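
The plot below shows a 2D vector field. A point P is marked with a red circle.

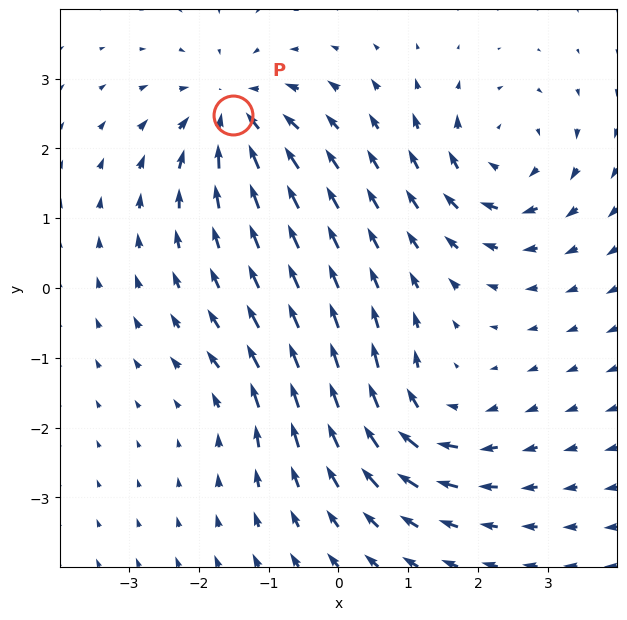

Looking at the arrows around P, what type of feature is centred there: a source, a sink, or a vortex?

At P (-1.5, 2.5) the arrows converge inward. Divergence about -6, curl ≈0 — negative divergence with near-zero curl is a sink.

sink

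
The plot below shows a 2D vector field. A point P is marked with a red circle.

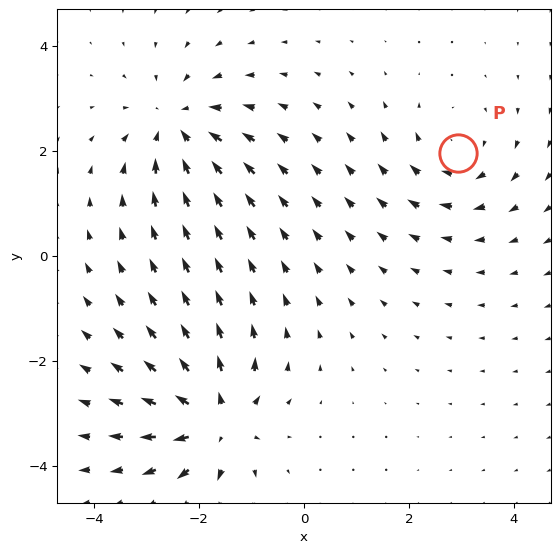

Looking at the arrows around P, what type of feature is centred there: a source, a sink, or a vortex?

At P (2.9, 2.0) the arrows circulate clockwise. Divergence ≈0, curl about -2 — near-zero divergence with nonzero curl is a vortex.

vortex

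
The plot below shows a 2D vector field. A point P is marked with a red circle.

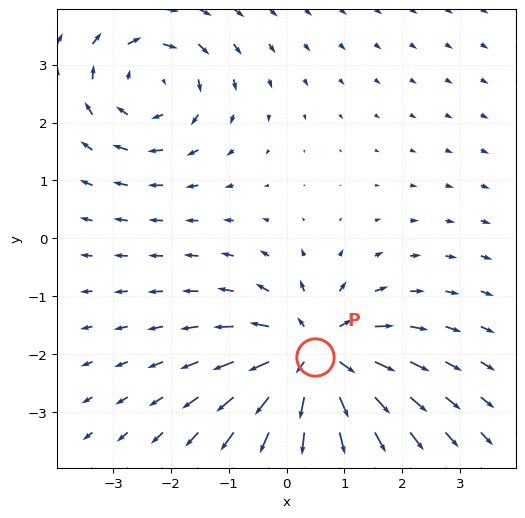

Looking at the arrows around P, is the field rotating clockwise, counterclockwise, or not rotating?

not rotating

Near P at (0.5, -2.1) the arrows show no circulation. The curl there is ≈0.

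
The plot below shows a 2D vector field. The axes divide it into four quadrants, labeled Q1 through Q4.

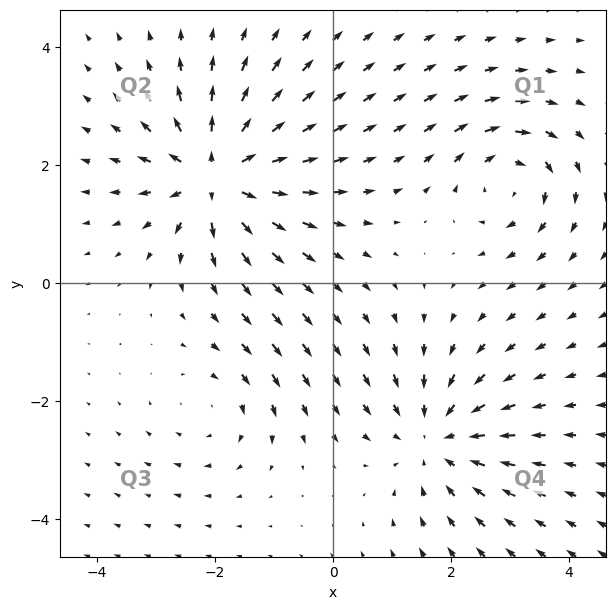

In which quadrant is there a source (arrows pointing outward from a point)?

The source sits at approximately (-2.0, 1.8), which lies in quadrant Q2. The divergence there is about +6, positive as expected for a source.

Q2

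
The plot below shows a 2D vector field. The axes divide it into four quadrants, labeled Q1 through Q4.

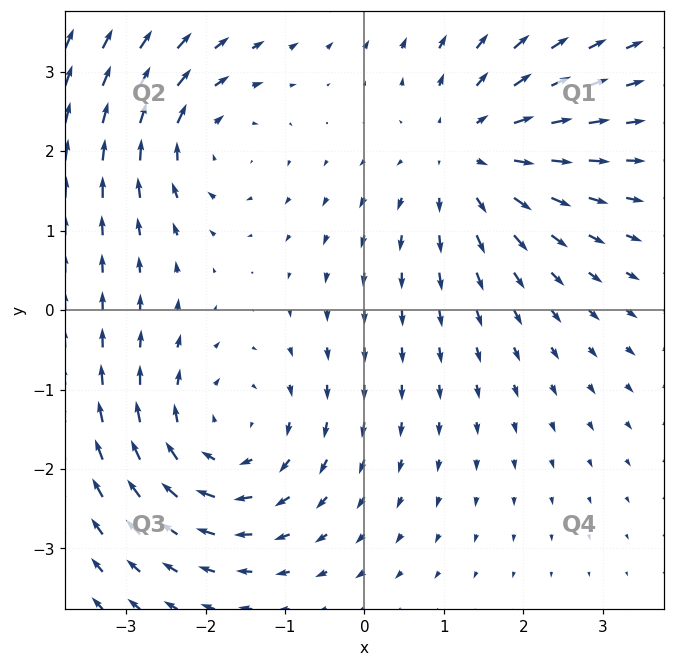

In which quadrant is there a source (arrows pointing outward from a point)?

The source sits at approximately (1.3, 2.0), which lies in quadrant Q1. The divergence there is about +3, positive as expected for a source.

Q1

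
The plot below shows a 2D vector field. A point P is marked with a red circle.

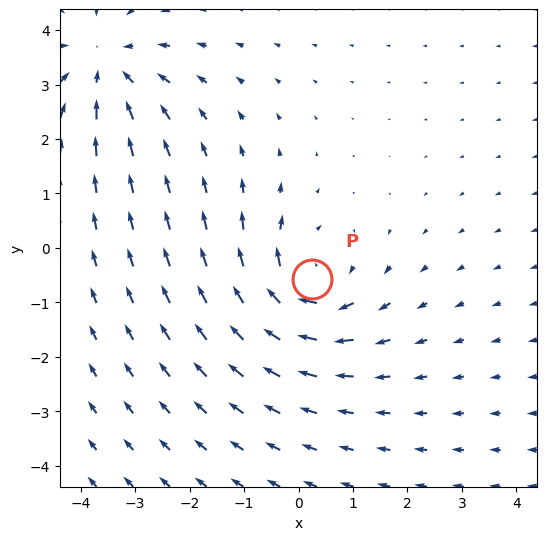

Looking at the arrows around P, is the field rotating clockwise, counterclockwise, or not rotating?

clockwise

Near P at (0.3, -0.6) the arrows circulate clockwise. The curl (z-component) there is about -4; negative curl means clockwise rotation.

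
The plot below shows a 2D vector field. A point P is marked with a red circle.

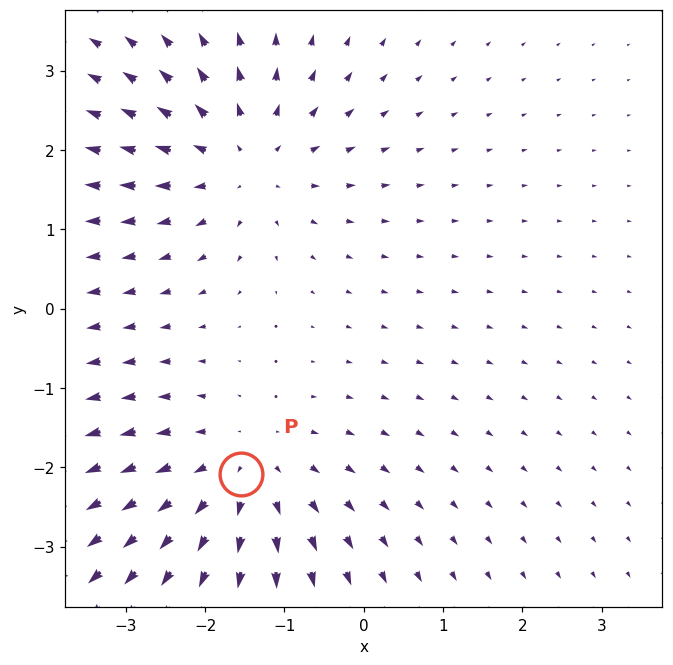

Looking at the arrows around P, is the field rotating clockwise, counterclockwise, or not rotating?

not rotating

Near P at (-1.5, -2.1) the arrows show no circulation. The curl there is ≈0.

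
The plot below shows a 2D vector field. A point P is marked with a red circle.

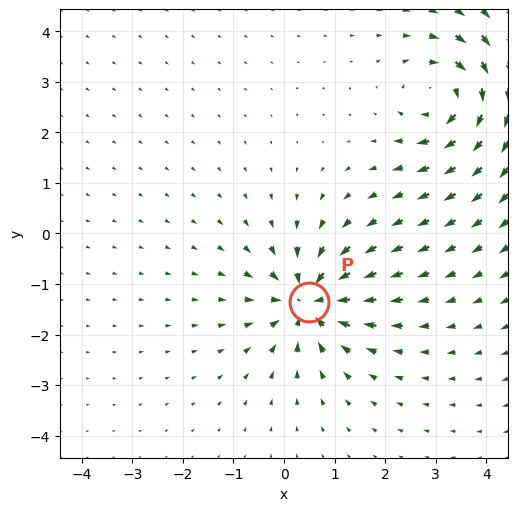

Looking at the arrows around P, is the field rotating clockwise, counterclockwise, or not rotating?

Near P at (0.5, -1.3) the arrows show no circulation. The curl there is ≈0.

not rotating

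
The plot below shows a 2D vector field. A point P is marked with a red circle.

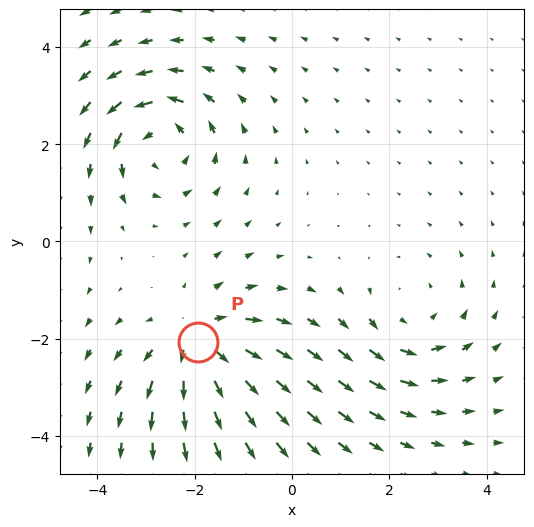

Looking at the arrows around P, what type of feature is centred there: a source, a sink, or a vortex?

source

At P (-1.9, -2.1) the arrows spread outward. Divergence about +5, curl ≈0 — positive divergence with near-zero curl is a source.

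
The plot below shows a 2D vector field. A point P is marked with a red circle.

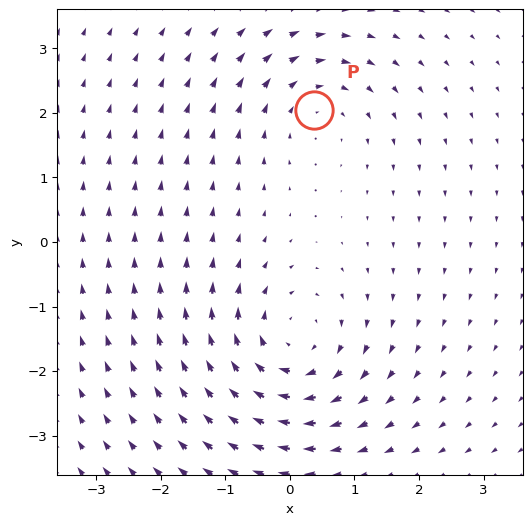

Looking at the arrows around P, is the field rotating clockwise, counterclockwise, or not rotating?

clockwise

Near P at (0.4, 2.0) the arrows circulate clockwise. The curl (z-component) there is about -3; negative curl means clockwise rotation.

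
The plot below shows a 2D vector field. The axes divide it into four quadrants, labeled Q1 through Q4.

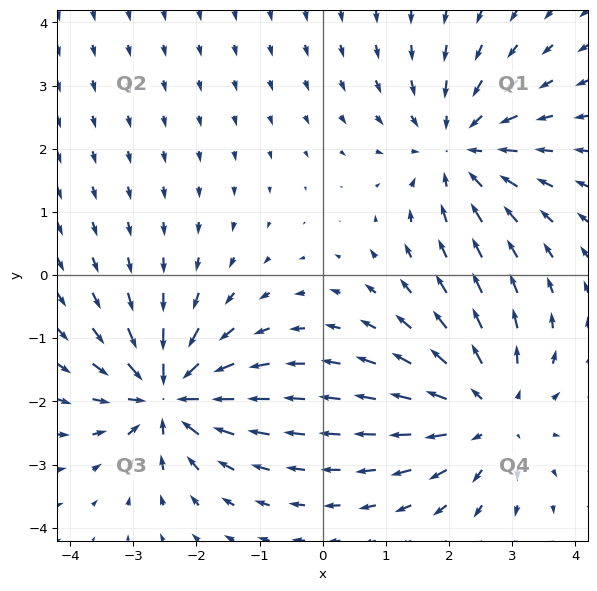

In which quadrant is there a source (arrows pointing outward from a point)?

Q4

The source sits at approximately (2.6, -2.2), which lies in quadrant Q4. The divergence there is about +4, positive as expected for a source.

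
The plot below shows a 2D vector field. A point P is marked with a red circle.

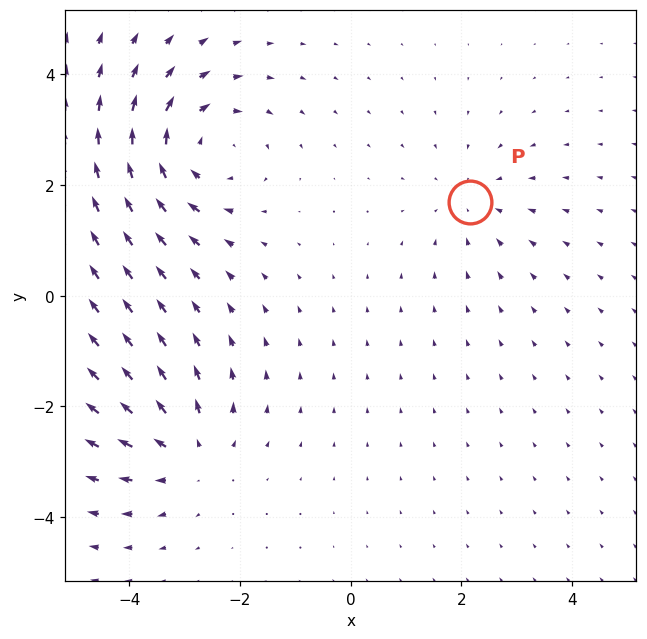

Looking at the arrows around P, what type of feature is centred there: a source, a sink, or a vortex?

At P (2.2, 1.7) the arrows converge inward. Divergence about -2, curl ≈0 — negative divergence with near-zero curl is a sink.

sink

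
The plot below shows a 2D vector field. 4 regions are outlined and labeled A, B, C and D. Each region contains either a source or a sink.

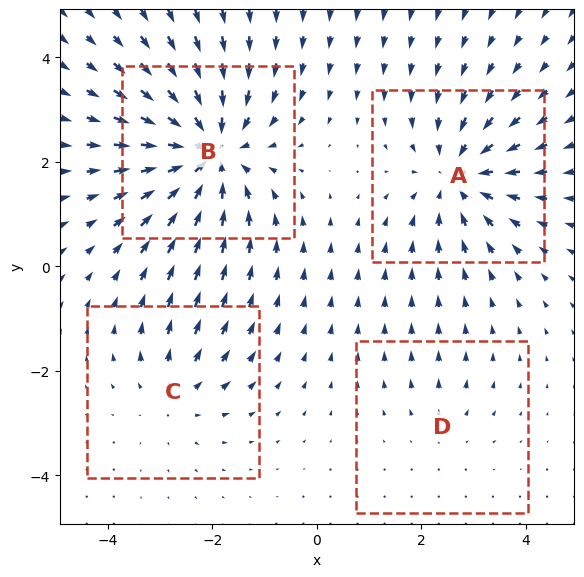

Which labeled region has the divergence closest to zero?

D

Divergence at each region's feature centre — A: about -5, B: about -7, C: about +3, D: about +2. Region D is closest to zero.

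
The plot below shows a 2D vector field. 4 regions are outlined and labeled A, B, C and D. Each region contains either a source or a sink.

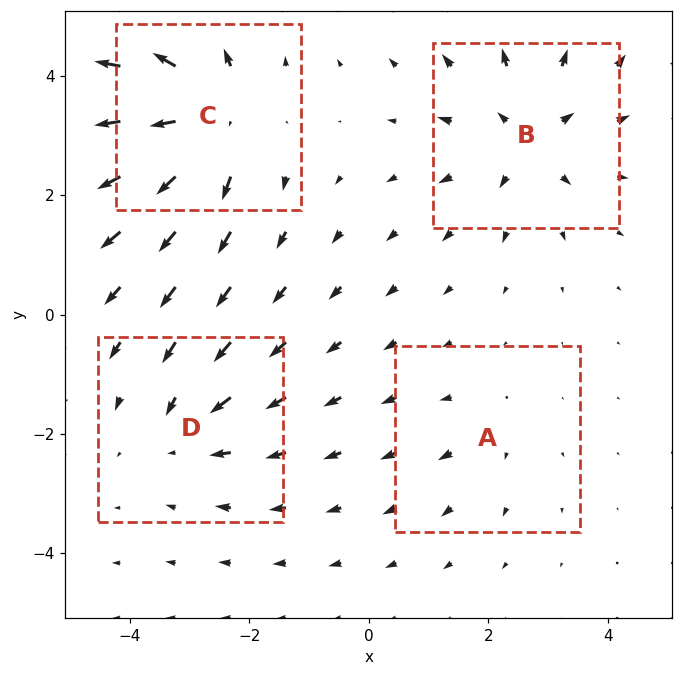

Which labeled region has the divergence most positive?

C

Divergence at each region's feature centre — A: about +2, B: about +5, C: about +6, D: about -3. Region C is most positive.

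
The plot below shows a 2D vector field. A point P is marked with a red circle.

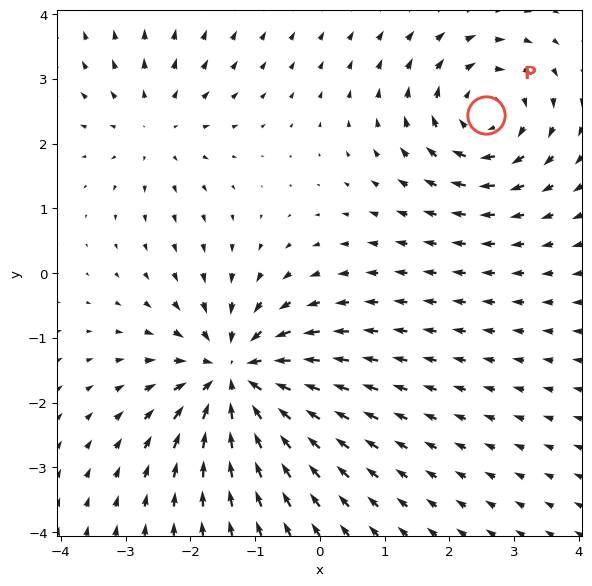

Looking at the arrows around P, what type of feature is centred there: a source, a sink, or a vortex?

vortex

At P (2.6, 2.4) the arrows circulate clockwise. Divergence ≈0, curl about -4 — near-zero divergence with nonzero curl is a vortex.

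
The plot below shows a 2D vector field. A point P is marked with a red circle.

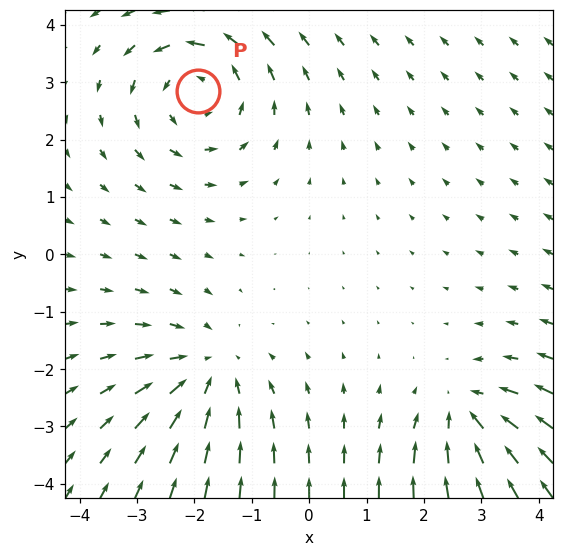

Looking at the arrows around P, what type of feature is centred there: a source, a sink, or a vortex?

vortex

At P (-1.9, 2.9) the arrows circulate counterclockwise. Divergence ≈0, curl about +4 — near-zero divergence with nonzero curl is a vortex.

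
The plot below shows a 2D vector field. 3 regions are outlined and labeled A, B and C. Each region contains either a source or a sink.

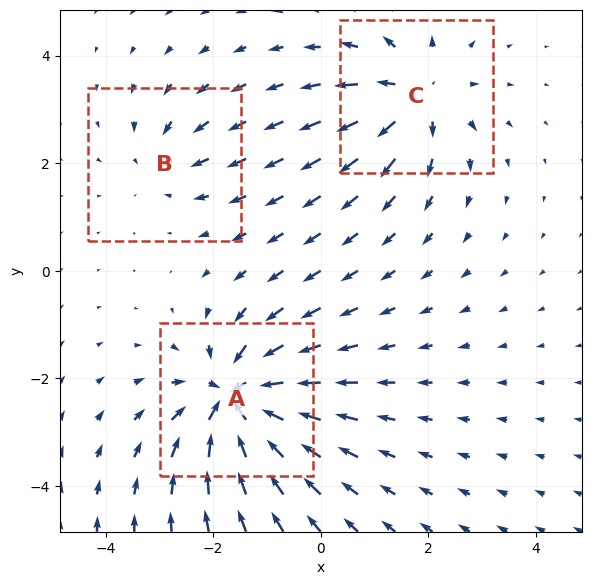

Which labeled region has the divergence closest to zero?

Divergence at each region's feature centre — A: about -6, B: about -2, C: about +4. Region B is closest to zero.

B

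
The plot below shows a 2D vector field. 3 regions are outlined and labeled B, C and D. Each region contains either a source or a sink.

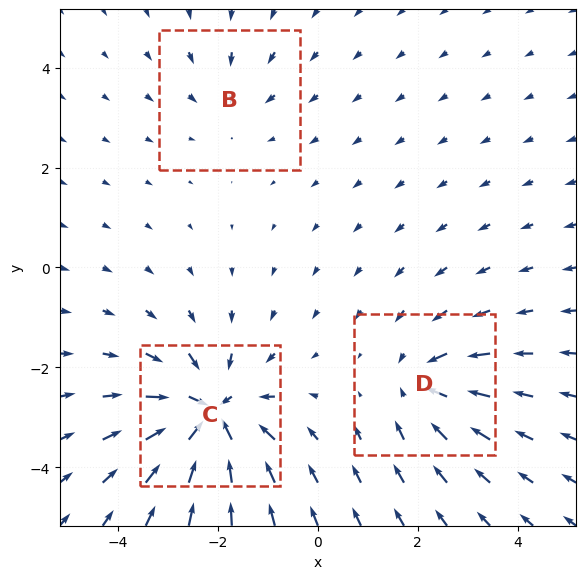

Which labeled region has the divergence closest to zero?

B

Divergence at each region's feature centre — B: about -2, C: about -6, D: about -3. Region B is closest to zero.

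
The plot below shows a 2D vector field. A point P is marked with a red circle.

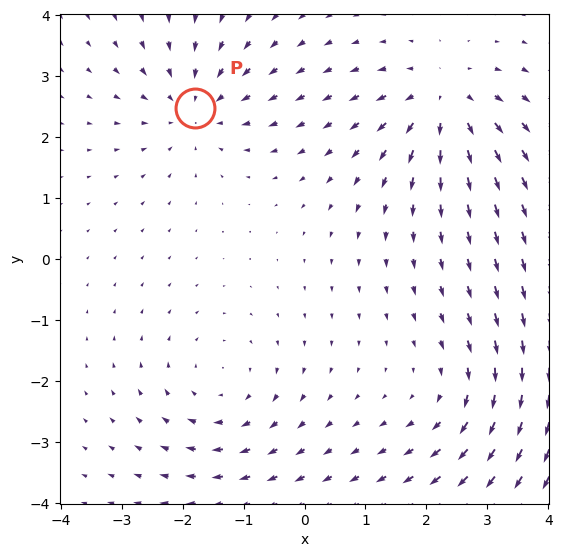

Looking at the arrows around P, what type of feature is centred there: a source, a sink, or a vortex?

sink

At P (-1.8, 2.5) the arrows converge inward. Divergence about -4, curl ≈0 — negative divergence with near-zero curl is a sink.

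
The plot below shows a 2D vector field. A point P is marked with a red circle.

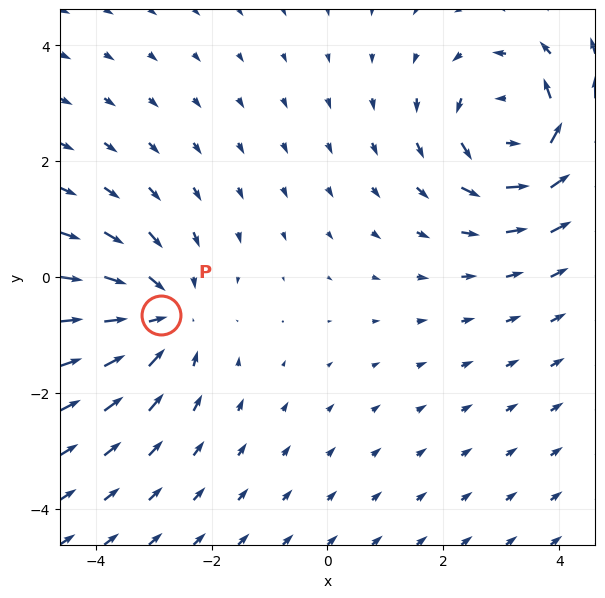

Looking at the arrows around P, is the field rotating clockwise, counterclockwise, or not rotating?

not rotating

Near P at (-2.9, -0.6) the arrows show no circulation. The curl there is ≈0.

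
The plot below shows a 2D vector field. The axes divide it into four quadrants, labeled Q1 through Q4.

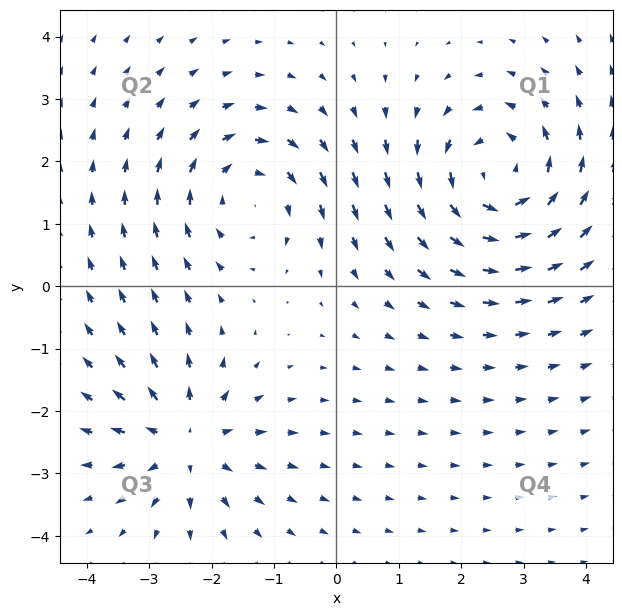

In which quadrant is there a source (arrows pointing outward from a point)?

The source sits at approximately (-2.4, -2.5), which lies in quadrant Q3. The divergence there is about +4, positive as expected for a source.

Q3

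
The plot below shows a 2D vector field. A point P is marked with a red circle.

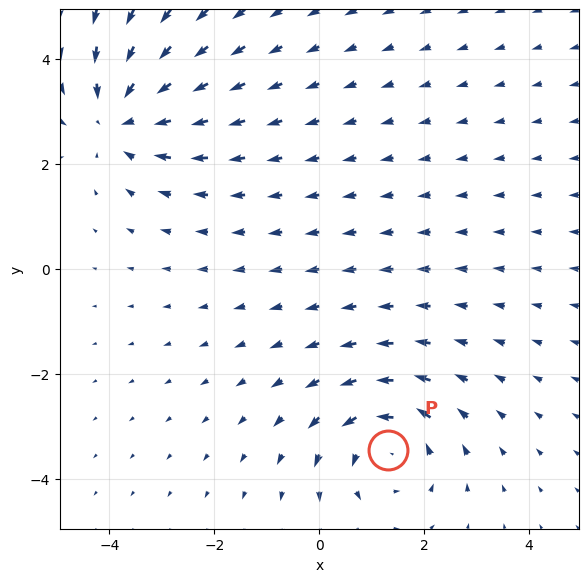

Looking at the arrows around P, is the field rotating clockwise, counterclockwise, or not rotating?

Near P at (1.3, -3.4) the arrows circulate counterclockwise. The curl (z-component) there is about +5; positive curl means counterclockwise rotation.

counterclockwise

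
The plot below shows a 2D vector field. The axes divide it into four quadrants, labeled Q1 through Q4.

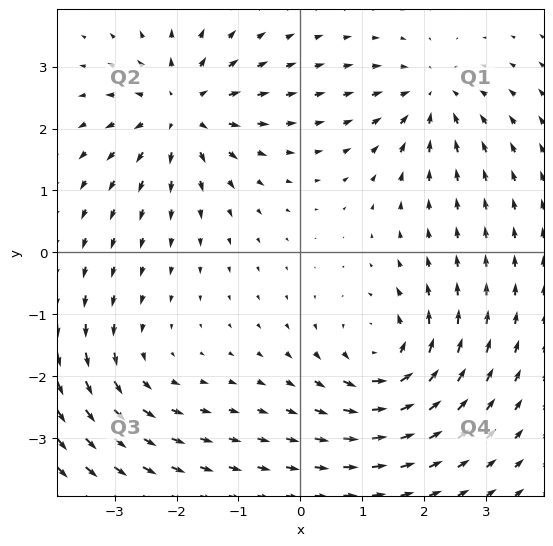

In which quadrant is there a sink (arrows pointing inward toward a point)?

The sink sits at approximately (2.1, 2.5), which lies in quadrant Q1. The divergence there is about -5, negative as expected for a sink.

Q1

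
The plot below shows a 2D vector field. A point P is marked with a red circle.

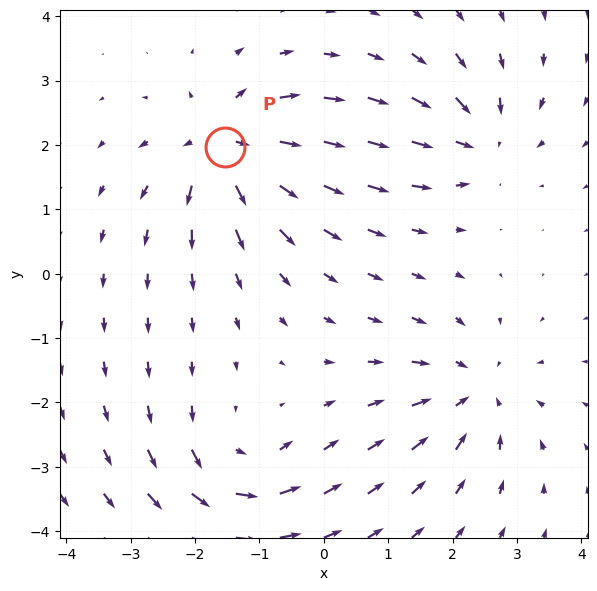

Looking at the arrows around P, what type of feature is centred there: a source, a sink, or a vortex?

At P (-1.5, 2.0) the arrows spread outward. Divergence about +7, curl ≈0 — positive divergence with near-zero curl is a source.

source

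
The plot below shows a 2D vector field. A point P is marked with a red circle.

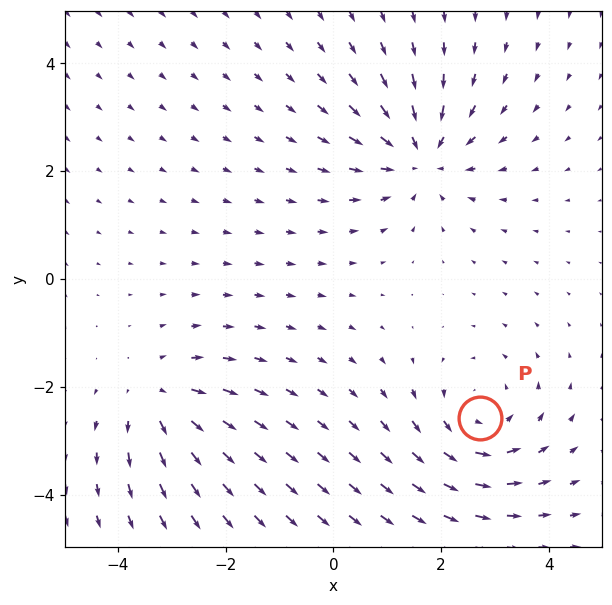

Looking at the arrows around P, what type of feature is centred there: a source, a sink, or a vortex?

At P (2.7, -2.6) the arrows circulate counterclockwise. Divergence ≈0, curl about +4 — near-zero divergence with nonzero curl is a vortex.

vortex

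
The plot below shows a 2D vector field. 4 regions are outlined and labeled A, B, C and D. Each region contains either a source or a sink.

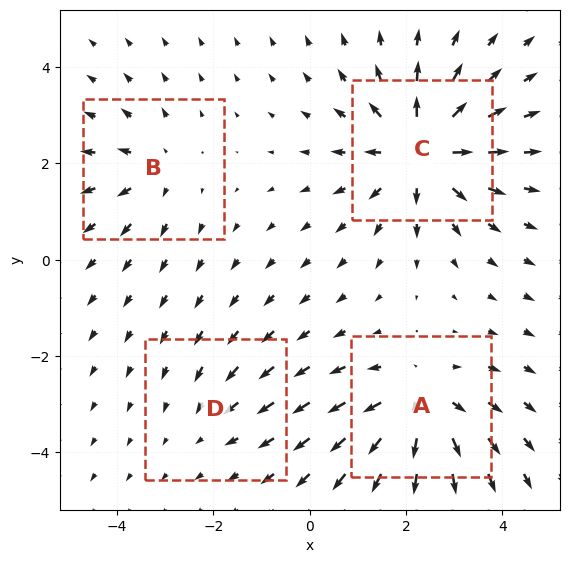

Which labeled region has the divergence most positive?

Divergence at each region's feature centre — A: about +5, B: about +3, C: about +7, D: about -2. Region C is most positive.

C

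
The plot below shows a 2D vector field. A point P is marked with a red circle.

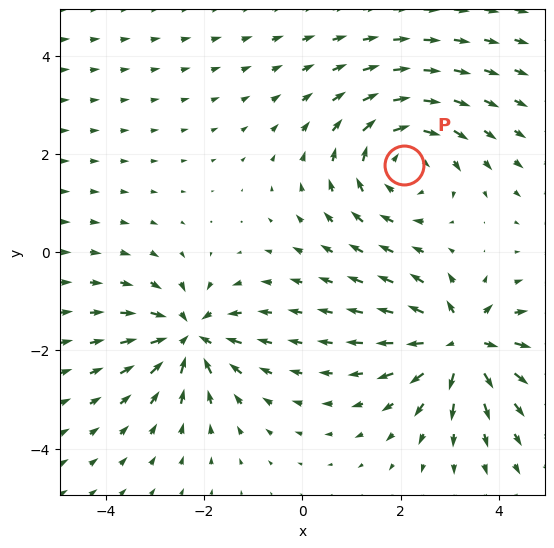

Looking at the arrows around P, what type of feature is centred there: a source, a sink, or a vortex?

At P (2.1, 1.8) the arrows circulate clockwise. Divergence ≈0, curl about -3 — near-zero divergence with nonzero curl is a vortex.

vortex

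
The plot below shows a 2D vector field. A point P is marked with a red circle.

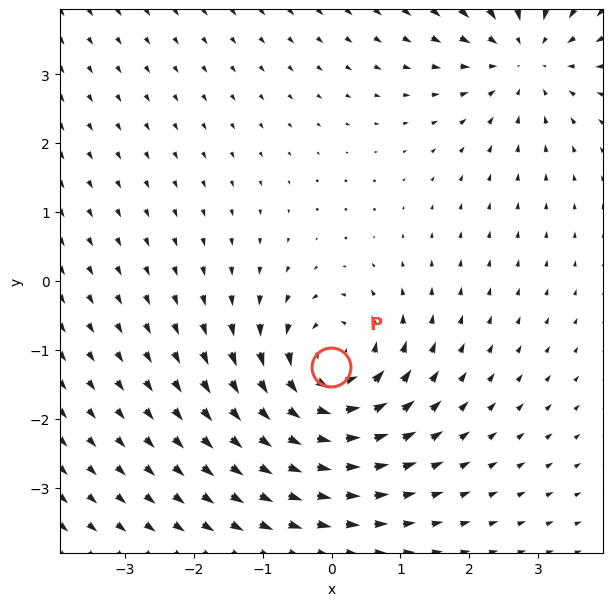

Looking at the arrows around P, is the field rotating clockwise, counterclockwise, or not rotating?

Near P at (-0.0, -1.2) the arrows circulate counterclockwise. The curl (z-component) there is about +6; positive curl means counterclockwise rotation.

counterclockwise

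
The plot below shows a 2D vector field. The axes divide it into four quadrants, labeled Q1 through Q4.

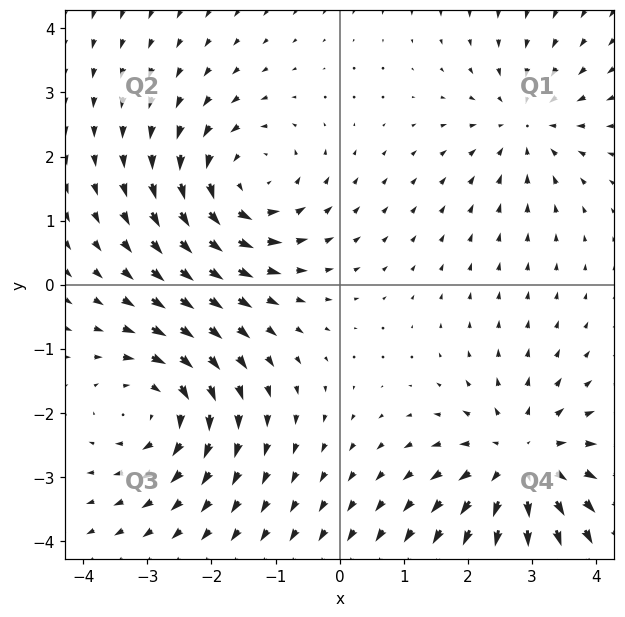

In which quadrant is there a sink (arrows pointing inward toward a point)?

Q1

The sink sits at approximately (2.9, 2.5), which lies in quadrant Q1. The divergence there is about -3, negative as expected for a sink.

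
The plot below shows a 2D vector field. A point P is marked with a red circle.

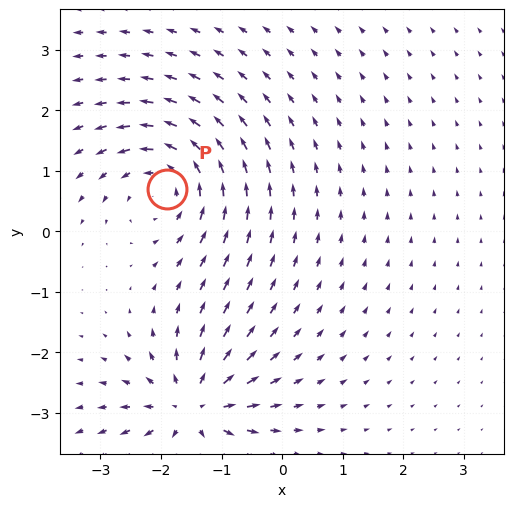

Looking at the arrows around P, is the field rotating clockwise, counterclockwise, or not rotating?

counterclockwise

Near P at (-1.9, 0.7) the arrows circulate counterclockwise. The curl (z-component) there is about +3; positive curl means counterclockwise rotation.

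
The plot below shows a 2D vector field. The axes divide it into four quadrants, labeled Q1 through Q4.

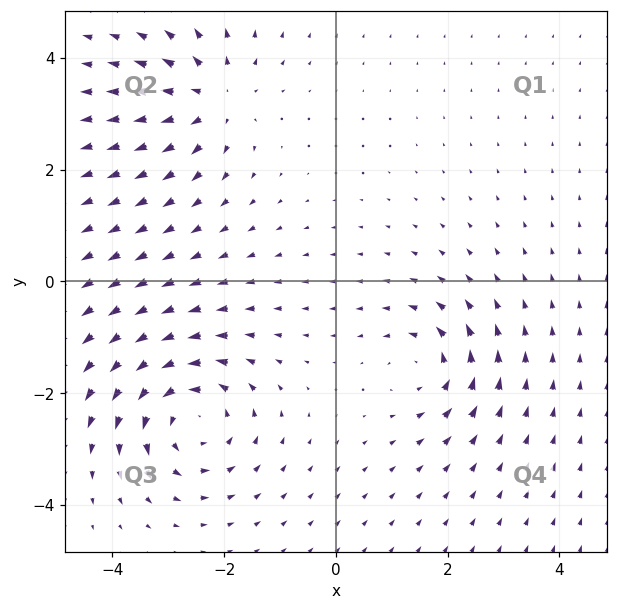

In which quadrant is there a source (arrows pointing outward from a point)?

The source sits at approximately (-2.2, 3.3), which lies in quadrant Q2. The divergence there is about +4, positive as expected for a source.

Q2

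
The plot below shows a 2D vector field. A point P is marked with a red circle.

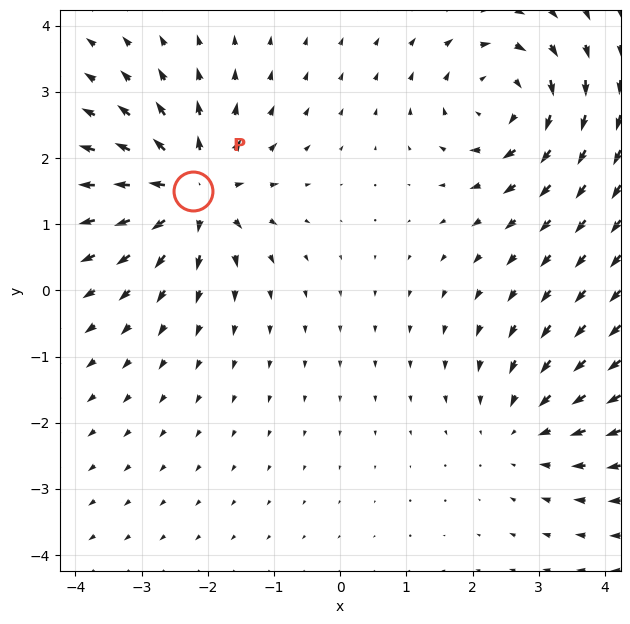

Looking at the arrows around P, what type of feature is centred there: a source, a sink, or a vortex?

At P (-2.2, 1.5) the arrows spread outward. Divergence about +5, curl ≈0 — positive divergence with near-zero curl is a source.

source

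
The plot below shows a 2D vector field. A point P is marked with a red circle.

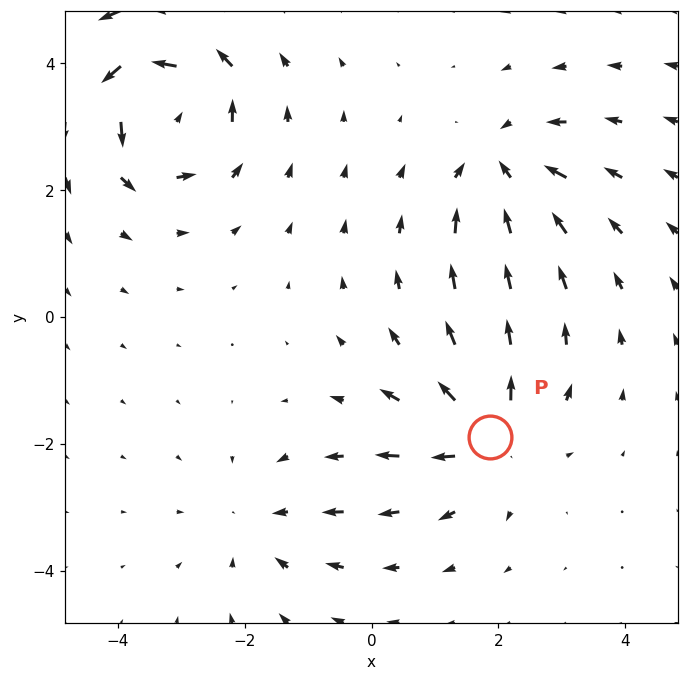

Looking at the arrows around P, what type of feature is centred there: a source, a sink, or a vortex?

source

At P (1.9, -1.9) the arrows spread outward. Divergence about +4, curl ≈0 — positive divergence with near-zero curl is a source.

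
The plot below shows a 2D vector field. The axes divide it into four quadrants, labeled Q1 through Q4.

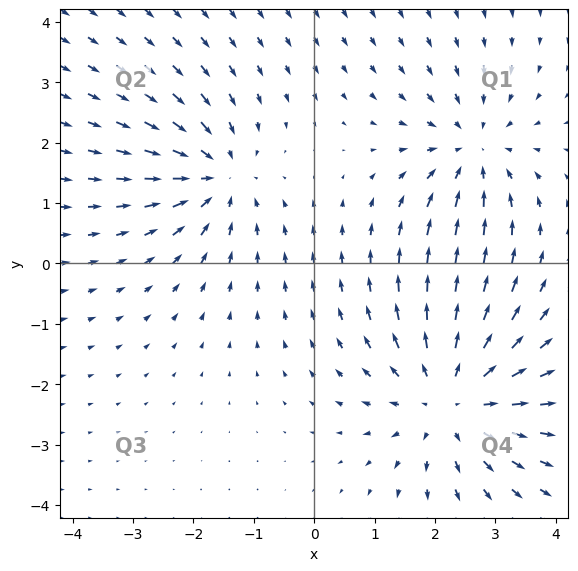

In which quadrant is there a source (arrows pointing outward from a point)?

The source sits at approximately (2.3, -2.2), which lies in quadrant Q4. The divergence there is about +4, positive as expected for a source.

Q4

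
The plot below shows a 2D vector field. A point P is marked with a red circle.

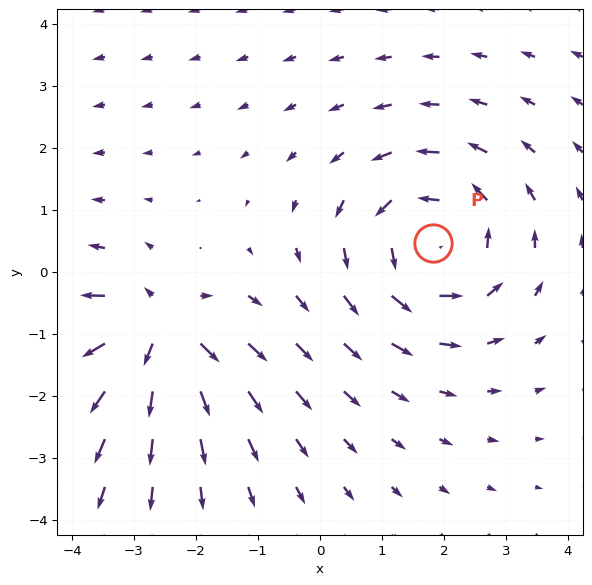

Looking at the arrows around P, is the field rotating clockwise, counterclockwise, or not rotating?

Near P at (1.8, 0.5) the arrows circulate counterclockwise. The curl (z-component) there is about +3; positive curl means counterclockwise rotation.

counterclockwise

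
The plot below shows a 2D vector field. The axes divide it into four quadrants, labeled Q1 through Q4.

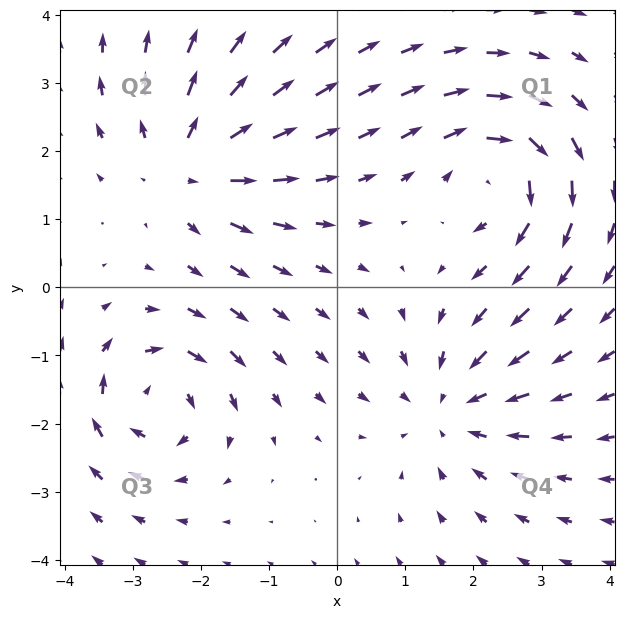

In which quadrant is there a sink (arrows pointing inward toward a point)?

The sink sits at approximately (1.7, -1.8), which lies in quadrant Q4. The divergence there is about -4, negative as expected for a sink.

Q4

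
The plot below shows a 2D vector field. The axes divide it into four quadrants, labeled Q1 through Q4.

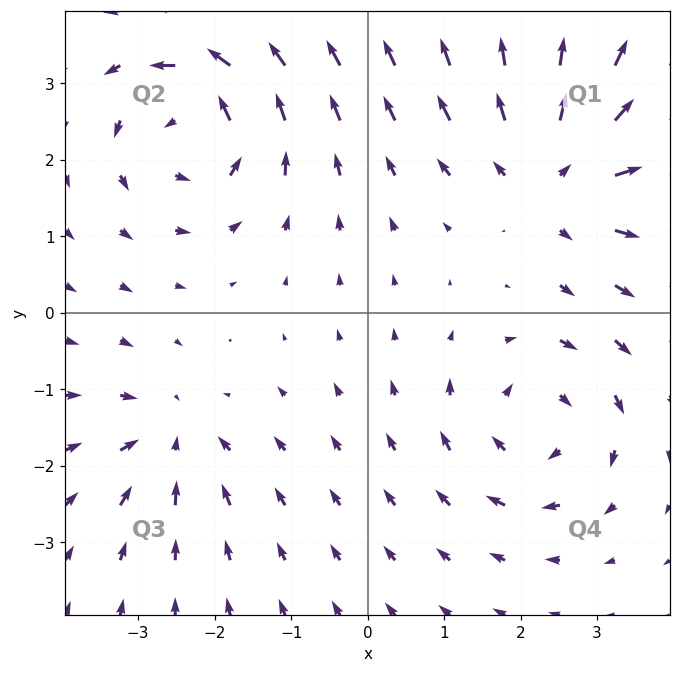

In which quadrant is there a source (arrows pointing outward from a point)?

Q1

The source sits at approximately (2.4, 1.8), which lies in quadrant Q1. The divergence there is about +5, positive as expected for a source.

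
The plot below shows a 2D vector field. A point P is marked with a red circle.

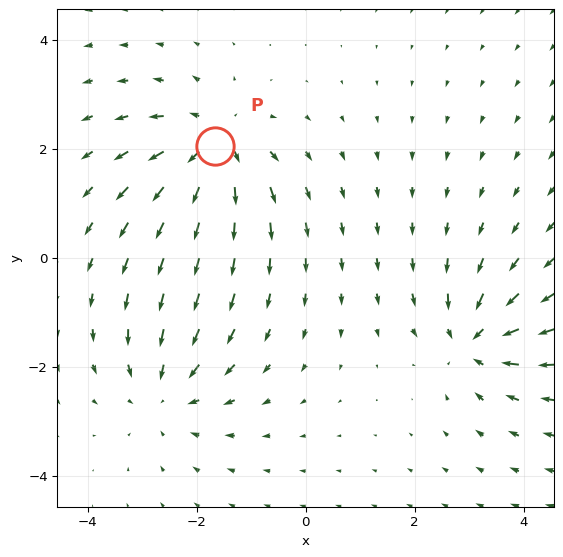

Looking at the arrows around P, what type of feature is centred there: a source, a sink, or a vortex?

source

At P (-1.7, 2.1) the arrows spread outward. Divergence about +5, curl ≈0 — positive divergence with near-zero curl is a source.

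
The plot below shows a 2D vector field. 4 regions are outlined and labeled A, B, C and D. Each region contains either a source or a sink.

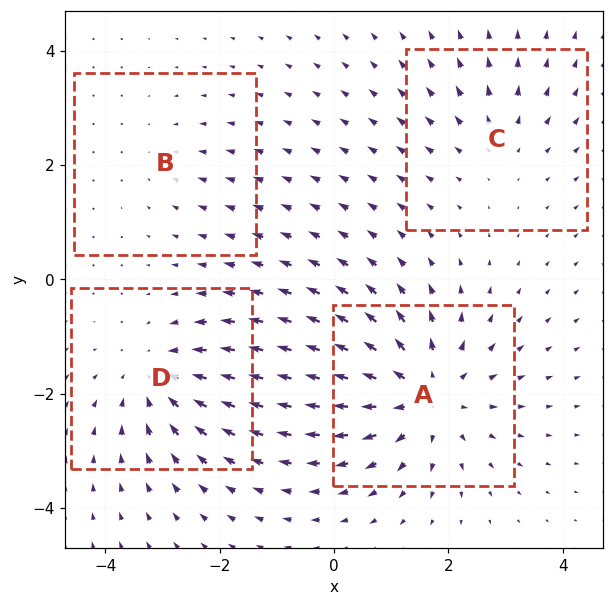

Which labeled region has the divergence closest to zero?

B

Divergence at each region's feature centre — A: about +6, B: about -2, C: about +3, D: about -4. Region B is closest to zero.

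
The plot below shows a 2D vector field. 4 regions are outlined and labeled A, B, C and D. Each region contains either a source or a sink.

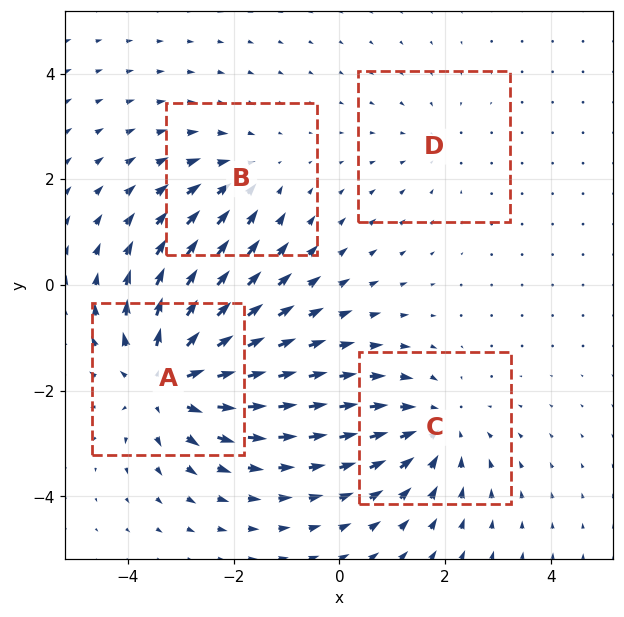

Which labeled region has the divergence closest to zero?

Divergence at each region's feature centre — A: about +6, B: about -3, C: about -4, D: about -2. Region D is closest to zero.

D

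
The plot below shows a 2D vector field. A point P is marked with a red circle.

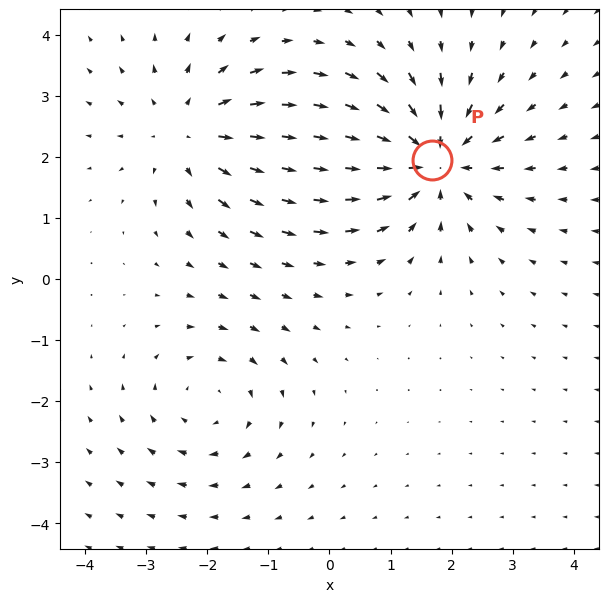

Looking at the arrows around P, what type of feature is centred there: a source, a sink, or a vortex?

At P (1.7, 1.9) the arrows converge inward. Divergence about -5, curl ≈0 — negative divergence with near-zero curl is a sink.

sink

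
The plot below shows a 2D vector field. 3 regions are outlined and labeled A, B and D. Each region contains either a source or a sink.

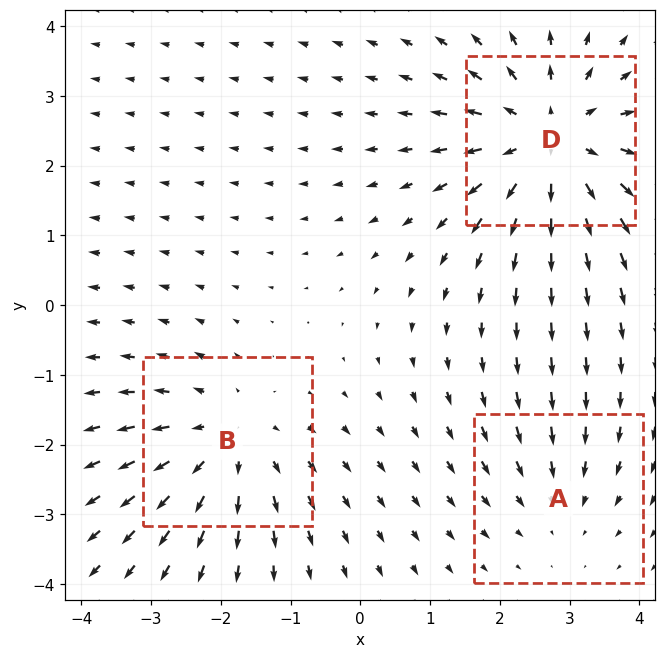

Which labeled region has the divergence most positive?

D

Divergence at each region's feature centre — A: about -2, B: about +3, D: about +4. Region D is most positive.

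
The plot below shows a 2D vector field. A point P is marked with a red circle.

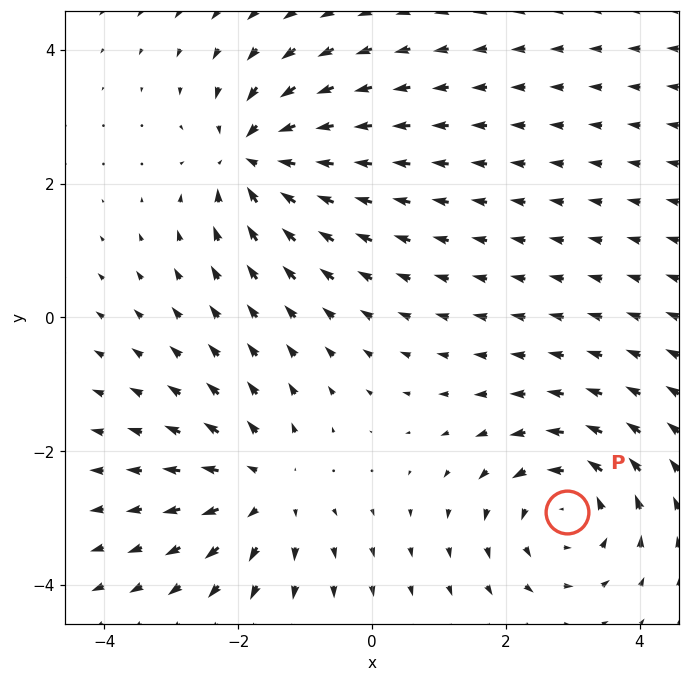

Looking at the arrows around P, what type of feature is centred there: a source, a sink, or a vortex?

vortex

At P (2.9, -2.9) the arrows circulate counterclockwise. Divergence ≈0, curl about +5 — near-zero divergence with nonzero curl is a vortex.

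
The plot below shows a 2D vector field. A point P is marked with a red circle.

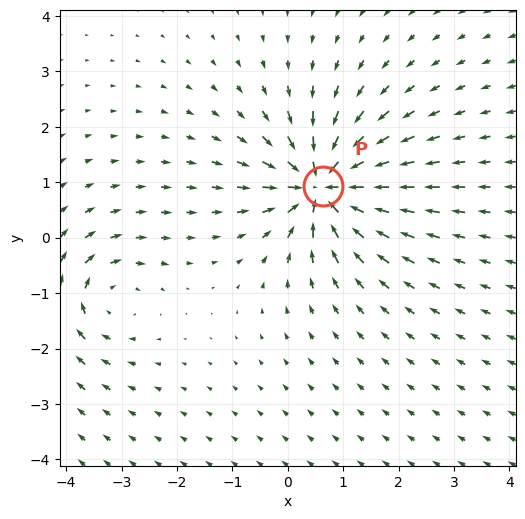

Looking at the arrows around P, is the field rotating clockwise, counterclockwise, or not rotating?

Near P at (0.6, 0.9) the arrows show no circulation. The curl there is ≈0.

not rotating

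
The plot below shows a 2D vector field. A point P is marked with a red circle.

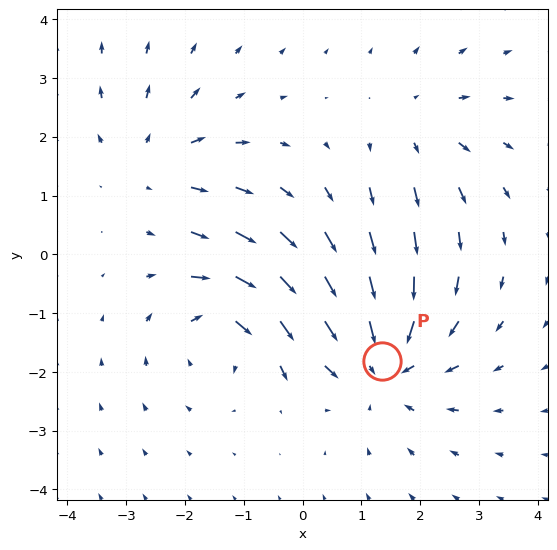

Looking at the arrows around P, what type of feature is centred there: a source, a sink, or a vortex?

sink

At P (1.4, -1.8) the arrows converge inward. Divergence about -4, curl ≈0 — negative divergence with near-zero curl is a sink.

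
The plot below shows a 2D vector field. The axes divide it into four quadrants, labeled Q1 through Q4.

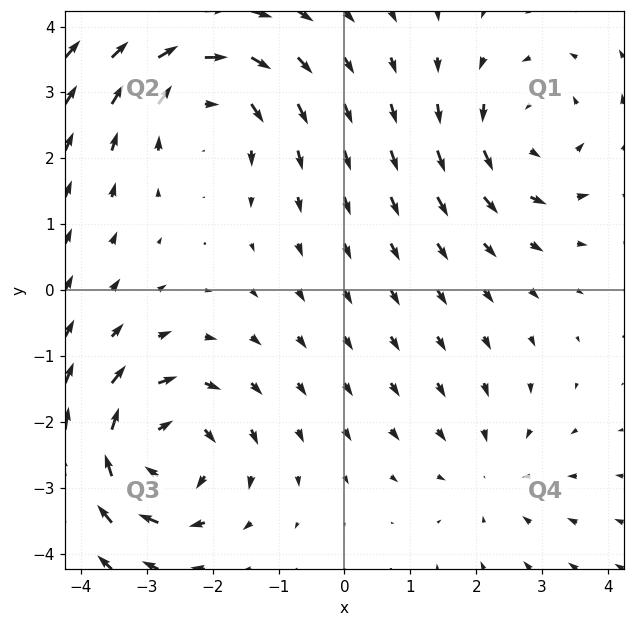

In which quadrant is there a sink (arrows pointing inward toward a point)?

The sink sits at approximately (2.2, -2.8), which lies in quadrant Q4. The divergence there is about -2, negative as expected for a sink.

Q4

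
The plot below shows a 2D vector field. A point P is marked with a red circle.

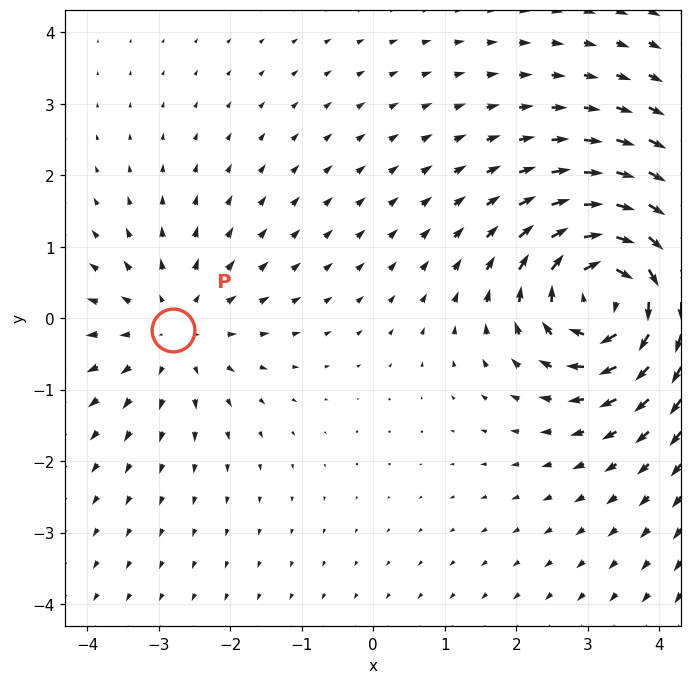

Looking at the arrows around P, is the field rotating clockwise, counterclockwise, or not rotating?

Near P at (-2.8, -0.2) the arrows show no circulation. The curl there is ≈0.

not rotating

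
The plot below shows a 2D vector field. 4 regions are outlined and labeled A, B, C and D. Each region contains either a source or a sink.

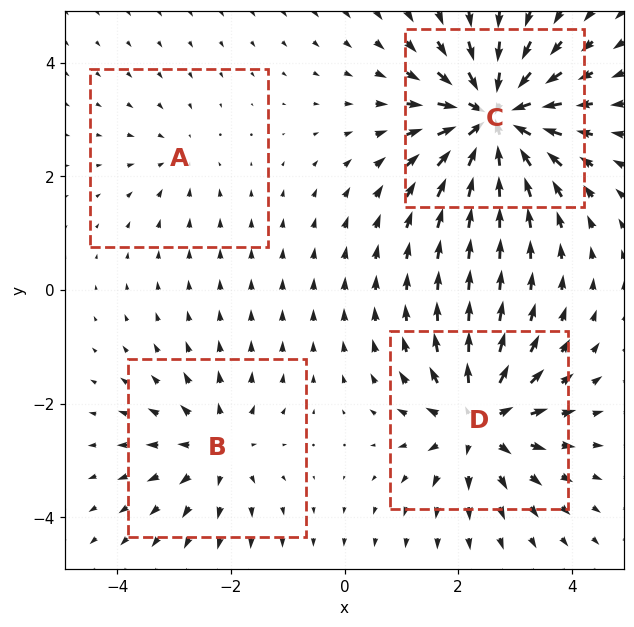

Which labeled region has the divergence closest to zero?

Divergence at each region's feature centre — A: about -2, B: about +4, C: about -8, D: about +6. Region A is closest to zero.

A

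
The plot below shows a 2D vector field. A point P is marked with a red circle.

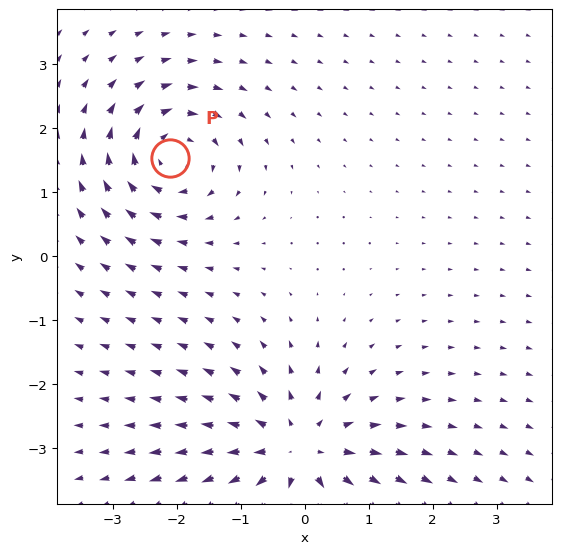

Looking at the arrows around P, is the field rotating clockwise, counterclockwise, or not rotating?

clockwise

Near P at (-2.1, 1.5) the arrows circulate clockwise. The curl (z-component) there is about -4; negative curl means clockwise rotation.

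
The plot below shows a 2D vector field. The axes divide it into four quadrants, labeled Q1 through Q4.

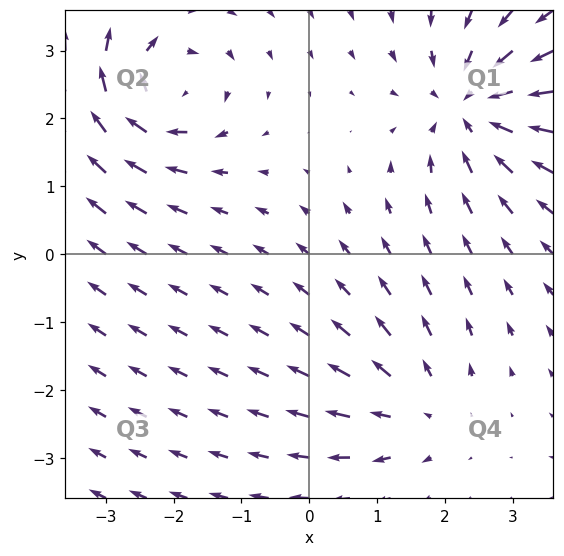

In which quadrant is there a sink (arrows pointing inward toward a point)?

The sink sits at approximately (2.4, 2.2), which lies in quadrant Q1. The divergence there is about -5, negative as expected for a sink.

Q1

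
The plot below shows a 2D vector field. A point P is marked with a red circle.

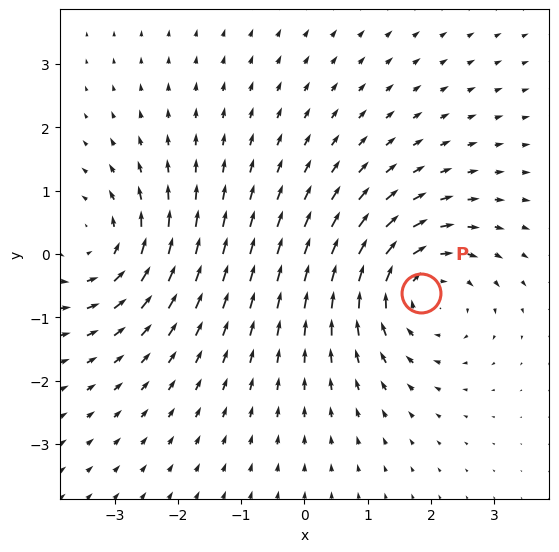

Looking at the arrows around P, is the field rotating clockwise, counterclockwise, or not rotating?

clockwise

Near P at (1.8, -0.6) the arrows circulate clockwise. The curl (z-component) there is about -3; negative curl means clockwise rotation.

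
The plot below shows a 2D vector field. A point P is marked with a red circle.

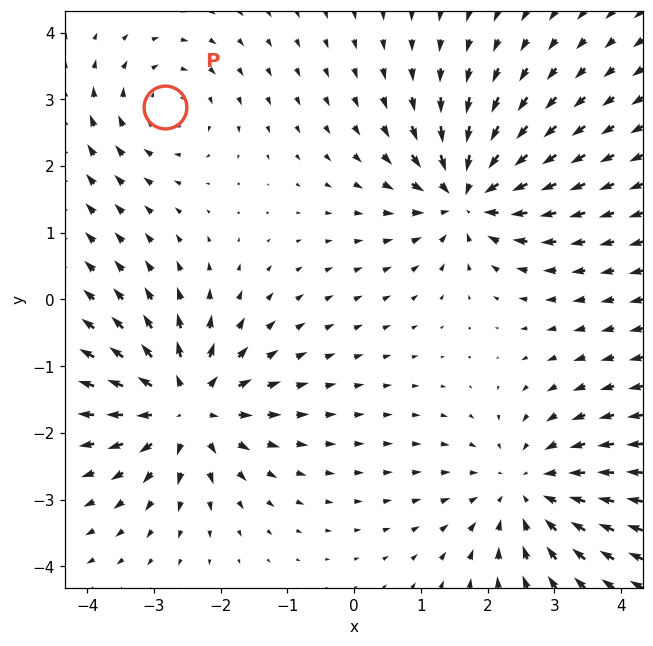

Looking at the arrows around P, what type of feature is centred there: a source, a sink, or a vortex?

vortex

At P (-2.8, 2.9) the arrows circulate clockwise. Divergence ≈0, curl about -3 — near-zero divergence with nonzero curl is a vortex.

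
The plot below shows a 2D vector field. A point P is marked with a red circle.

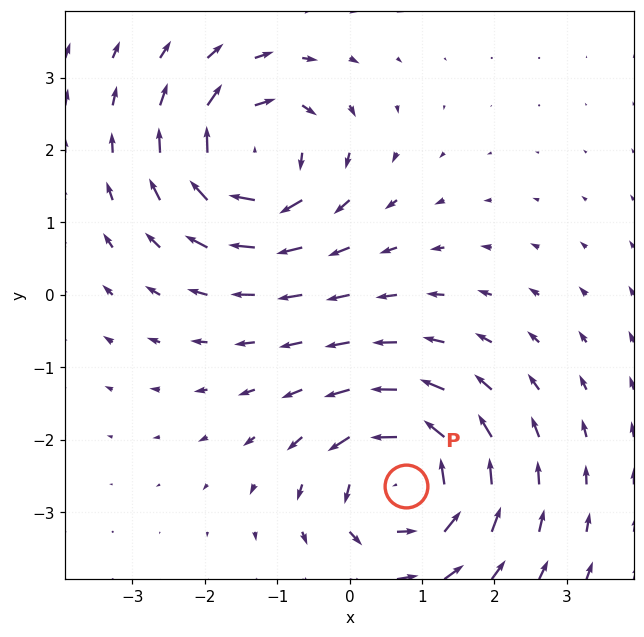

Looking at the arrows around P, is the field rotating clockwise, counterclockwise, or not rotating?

counterclockwise

Near P at (0.8, -2.6) the arrows circulate counterclockwise. The curl (z-component) there is about +5; positive curl means counterclockwise rotation.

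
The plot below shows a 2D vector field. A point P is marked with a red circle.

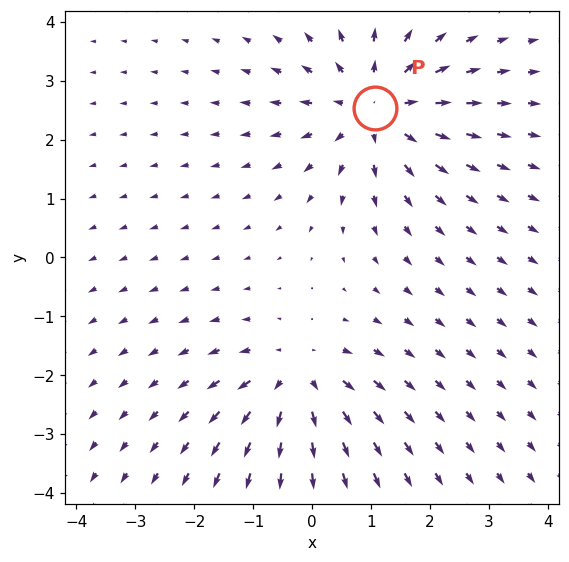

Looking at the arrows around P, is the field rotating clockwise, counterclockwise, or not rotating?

Near P at (1.1, 2.5) the arrows show no circulation. The curl there is ≈0.

not rotating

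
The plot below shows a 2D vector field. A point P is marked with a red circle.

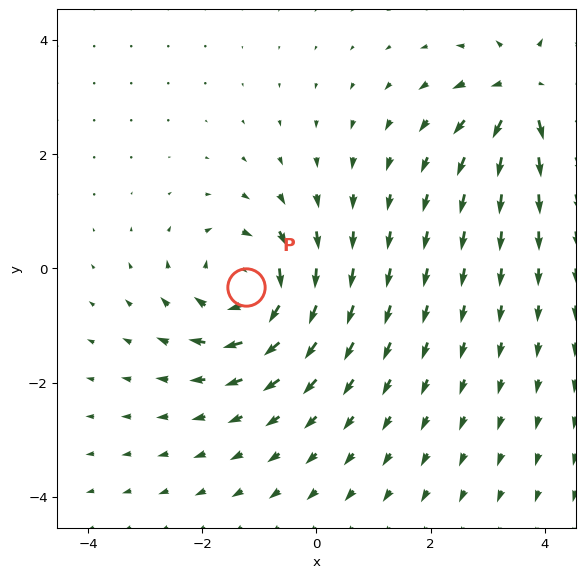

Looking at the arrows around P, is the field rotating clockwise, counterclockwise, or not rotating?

clockwise

Near P at (-1.2, -0.3) the arrows circulate clockwise. The curl (z-component) there is about -5; negative curl means clockwise rotation.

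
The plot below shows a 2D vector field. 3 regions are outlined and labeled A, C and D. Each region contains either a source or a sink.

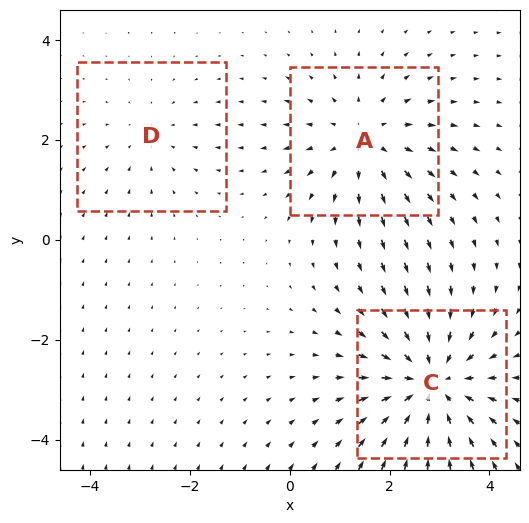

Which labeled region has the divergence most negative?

C

Divergence at each region's feature centre — A: about +3, C: about -4, D: about -2. Region C is most negative.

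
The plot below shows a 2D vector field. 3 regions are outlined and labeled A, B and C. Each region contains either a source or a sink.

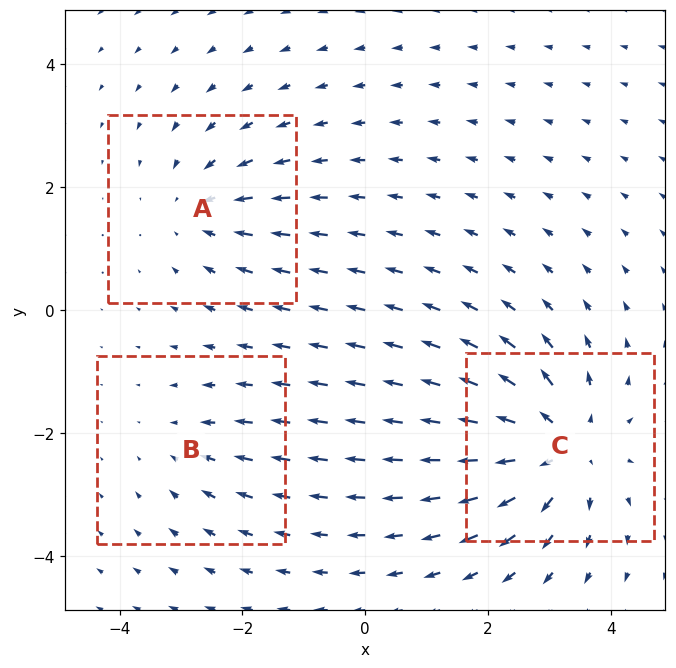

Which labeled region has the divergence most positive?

C

Divergence at each region's feature centre — A: about -3, B: about -2, C: about +5. Region C is most positive.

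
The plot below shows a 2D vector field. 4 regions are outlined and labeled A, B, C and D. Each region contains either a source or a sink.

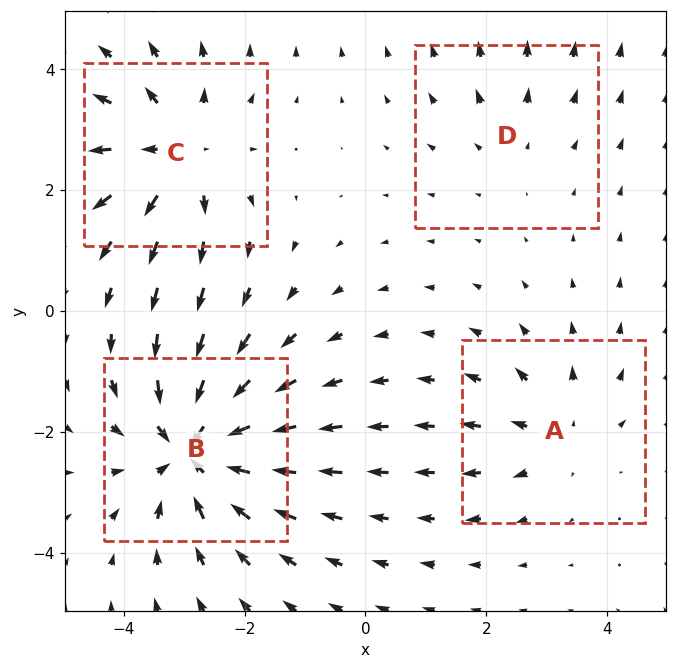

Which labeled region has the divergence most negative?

Divergence at each region's feature centre — A: about +3, B: about -7, C: about +5, D: about +2. Region B is most negative.

B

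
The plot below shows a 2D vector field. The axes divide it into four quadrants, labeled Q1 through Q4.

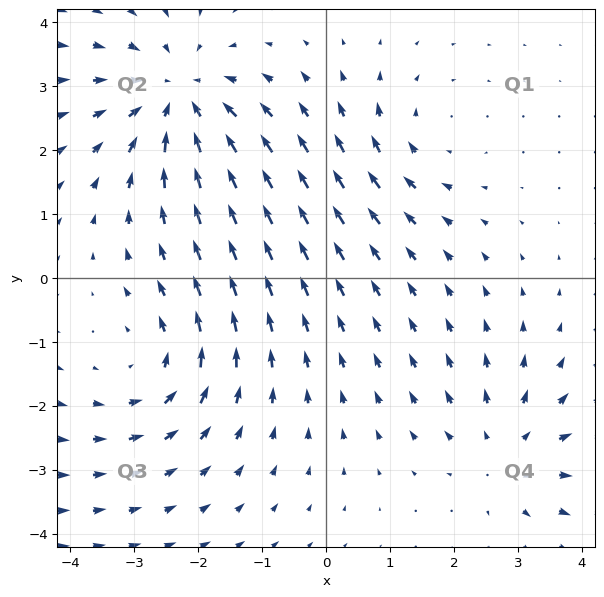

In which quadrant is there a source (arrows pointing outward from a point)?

The source sits at approximately (2.9, -2.7), which lies in quadrant Q4. The divergence there is about +3, positive as expected for a source.

Q4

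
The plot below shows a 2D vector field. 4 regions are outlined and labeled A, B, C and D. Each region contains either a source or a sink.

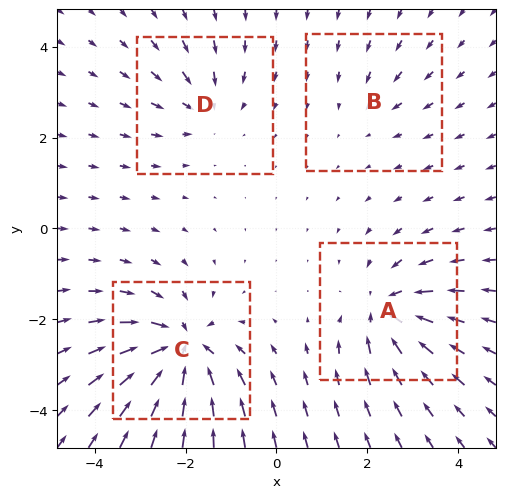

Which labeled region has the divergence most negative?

Divergence at each region's feature centre — A: about -6, B: about -2, C: about -8, D: about -4. Region C is most negative.

C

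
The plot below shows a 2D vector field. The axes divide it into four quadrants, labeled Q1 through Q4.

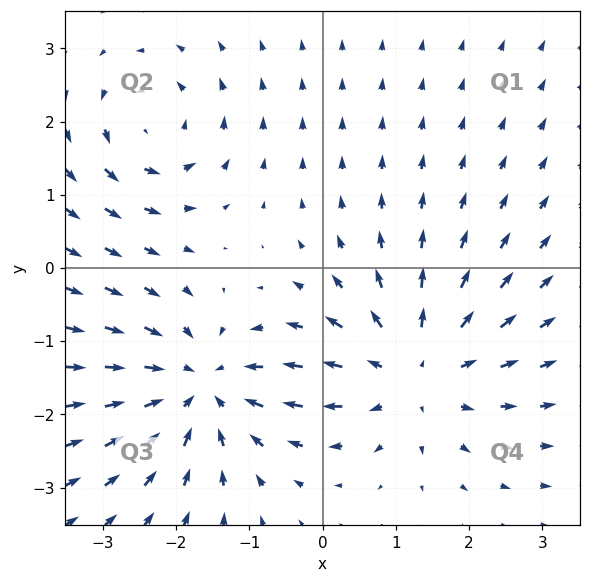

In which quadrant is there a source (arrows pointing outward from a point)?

The source sits at approximately (1.2, -1.4), which lies in quadrant Q4. The divergence there is about +4, positive as expected for a source.

Q4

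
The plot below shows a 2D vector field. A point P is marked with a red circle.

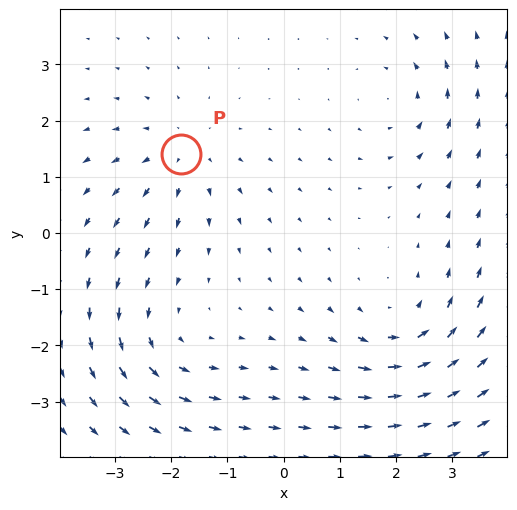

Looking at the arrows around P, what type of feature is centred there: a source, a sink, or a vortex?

At P (-1.8, 1.4) the arrows spread outward. Divergence about +3, curl ≈0 — positive divergence with near-zero curl is a source.

source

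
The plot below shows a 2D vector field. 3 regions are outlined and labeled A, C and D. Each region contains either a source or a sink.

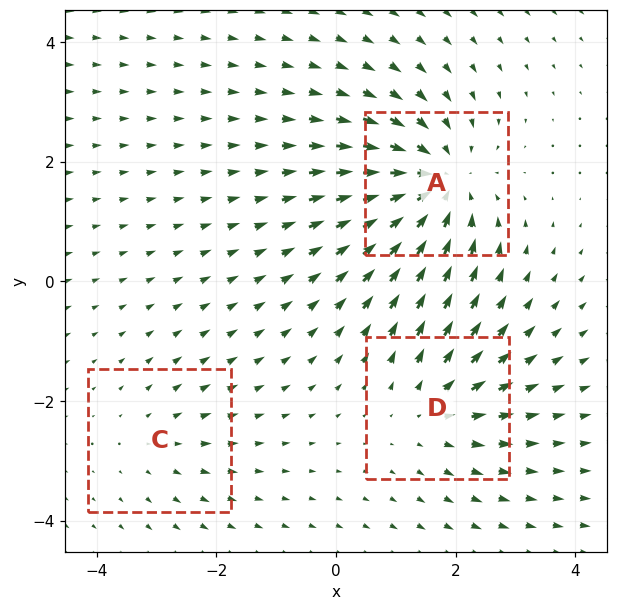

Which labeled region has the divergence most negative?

Divergence at each region's feature centre — A: about -5, C: about +2, D: about +3. Region A is most negative.

A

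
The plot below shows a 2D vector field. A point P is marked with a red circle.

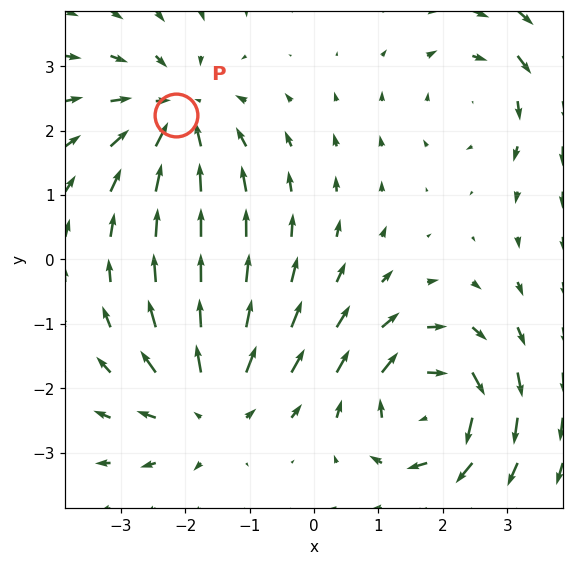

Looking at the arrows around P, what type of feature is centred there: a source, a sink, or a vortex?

At P (-2.1, 2.2) the arrows converge inward. Divergence about -4, curl ≈0 — negative divergence with near-zero curl is a sink.

sink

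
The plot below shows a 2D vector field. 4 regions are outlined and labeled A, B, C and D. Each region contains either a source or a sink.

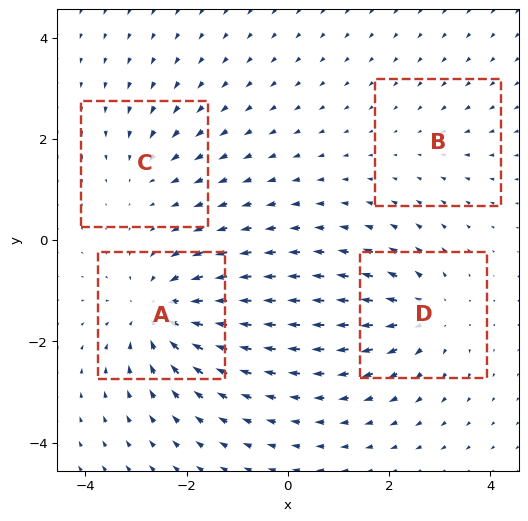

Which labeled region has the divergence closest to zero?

B

Divergence at each region's feature centre — A: about -7, B: about -2, C: about -3, D: about +5. Region B is closest to zero.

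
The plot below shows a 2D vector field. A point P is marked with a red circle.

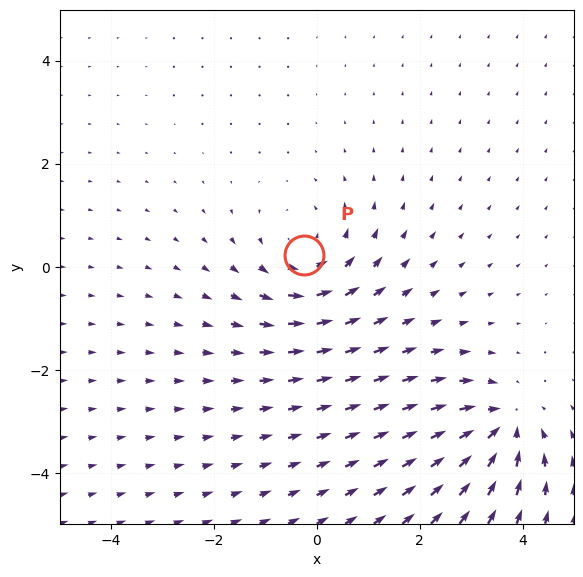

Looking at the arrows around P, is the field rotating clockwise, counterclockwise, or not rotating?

Near P at (-0.2, 0.2) the arrows circulate counterclockwise. The curl (z-component) there is about +3; positive curl means counterclockwise rotation.

counterclockwise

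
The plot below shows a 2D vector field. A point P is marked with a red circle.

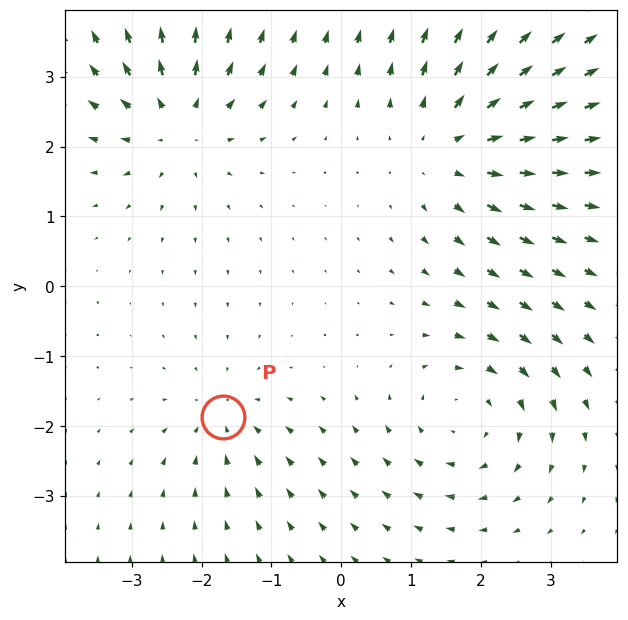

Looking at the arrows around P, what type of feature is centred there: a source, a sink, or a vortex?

At P (-1.7, -1.9) the arrows converge inward. Divergence about -3, curl ≈0 — negative divergence with near-zero curl is a sink.

sink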